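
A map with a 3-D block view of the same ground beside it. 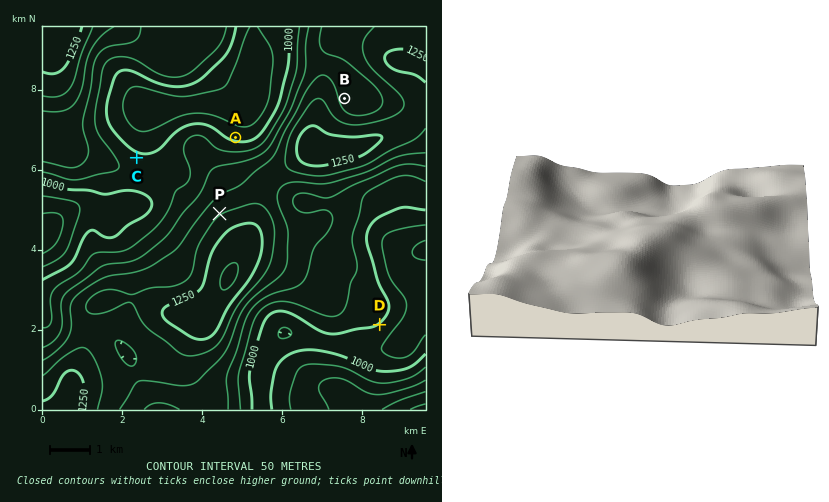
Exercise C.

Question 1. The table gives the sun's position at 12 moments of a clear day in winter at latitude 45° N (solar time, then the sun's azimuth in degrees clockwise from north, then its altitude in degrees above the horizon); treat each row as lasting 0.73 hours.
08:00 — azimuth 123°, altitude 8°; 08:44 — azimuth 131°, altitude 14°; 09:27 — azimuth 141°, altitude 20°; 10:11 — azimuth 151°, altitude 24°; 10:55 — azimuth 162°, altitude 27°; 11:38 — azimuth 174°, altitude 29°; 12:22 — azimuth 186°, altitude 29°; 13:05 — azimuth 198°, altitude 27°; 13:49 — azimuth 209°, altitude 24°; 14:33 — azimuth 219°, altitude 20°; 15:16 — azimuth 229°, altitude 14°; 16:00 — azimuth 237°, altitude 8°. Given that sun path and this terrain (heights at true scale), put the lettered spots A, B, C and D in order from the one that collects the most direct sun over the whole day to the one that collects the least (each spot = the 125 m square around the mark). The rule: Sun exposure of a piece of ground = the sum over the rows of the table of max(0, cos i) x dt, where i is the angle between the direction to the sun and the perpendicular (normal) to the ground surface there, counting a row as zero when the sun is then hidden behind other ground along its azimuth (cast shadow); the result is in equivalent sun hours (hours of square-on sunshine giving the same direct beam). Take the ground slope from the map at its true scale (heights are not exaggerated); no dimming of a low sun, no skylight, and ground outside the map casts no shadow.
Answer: D > B > C > A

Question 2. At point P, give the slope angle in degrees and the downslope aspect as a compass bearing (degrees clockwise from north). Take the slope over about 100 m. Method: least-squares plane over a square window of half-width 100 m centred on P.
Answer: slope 8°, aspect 325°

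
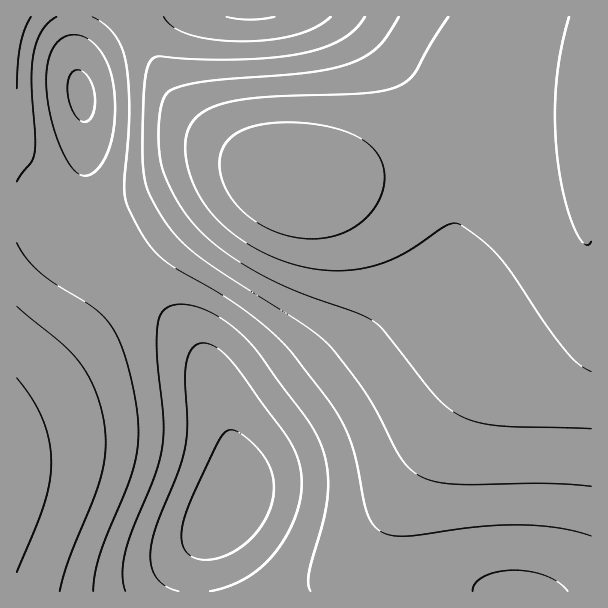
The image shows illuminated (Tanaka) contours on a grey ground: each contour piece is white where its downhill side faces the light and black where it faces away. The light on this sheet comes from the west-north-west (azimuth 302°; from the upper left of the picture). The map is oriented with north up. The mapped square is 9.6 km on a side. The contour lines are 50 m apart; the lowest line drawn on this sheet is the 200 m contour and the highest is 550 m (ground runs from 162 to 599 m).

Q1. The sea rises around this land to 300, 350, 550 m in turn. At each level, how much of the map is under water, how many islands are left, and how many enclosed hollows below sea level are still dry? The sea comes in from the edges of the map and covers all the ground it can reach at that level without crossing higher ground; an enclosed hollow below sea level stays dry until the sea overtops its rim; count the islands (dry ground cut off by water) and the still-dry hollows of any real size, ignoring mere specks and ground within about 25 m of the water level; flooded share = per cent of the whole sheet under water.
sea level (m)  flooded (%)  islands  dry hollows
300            13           0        1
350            33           0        0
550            93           1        0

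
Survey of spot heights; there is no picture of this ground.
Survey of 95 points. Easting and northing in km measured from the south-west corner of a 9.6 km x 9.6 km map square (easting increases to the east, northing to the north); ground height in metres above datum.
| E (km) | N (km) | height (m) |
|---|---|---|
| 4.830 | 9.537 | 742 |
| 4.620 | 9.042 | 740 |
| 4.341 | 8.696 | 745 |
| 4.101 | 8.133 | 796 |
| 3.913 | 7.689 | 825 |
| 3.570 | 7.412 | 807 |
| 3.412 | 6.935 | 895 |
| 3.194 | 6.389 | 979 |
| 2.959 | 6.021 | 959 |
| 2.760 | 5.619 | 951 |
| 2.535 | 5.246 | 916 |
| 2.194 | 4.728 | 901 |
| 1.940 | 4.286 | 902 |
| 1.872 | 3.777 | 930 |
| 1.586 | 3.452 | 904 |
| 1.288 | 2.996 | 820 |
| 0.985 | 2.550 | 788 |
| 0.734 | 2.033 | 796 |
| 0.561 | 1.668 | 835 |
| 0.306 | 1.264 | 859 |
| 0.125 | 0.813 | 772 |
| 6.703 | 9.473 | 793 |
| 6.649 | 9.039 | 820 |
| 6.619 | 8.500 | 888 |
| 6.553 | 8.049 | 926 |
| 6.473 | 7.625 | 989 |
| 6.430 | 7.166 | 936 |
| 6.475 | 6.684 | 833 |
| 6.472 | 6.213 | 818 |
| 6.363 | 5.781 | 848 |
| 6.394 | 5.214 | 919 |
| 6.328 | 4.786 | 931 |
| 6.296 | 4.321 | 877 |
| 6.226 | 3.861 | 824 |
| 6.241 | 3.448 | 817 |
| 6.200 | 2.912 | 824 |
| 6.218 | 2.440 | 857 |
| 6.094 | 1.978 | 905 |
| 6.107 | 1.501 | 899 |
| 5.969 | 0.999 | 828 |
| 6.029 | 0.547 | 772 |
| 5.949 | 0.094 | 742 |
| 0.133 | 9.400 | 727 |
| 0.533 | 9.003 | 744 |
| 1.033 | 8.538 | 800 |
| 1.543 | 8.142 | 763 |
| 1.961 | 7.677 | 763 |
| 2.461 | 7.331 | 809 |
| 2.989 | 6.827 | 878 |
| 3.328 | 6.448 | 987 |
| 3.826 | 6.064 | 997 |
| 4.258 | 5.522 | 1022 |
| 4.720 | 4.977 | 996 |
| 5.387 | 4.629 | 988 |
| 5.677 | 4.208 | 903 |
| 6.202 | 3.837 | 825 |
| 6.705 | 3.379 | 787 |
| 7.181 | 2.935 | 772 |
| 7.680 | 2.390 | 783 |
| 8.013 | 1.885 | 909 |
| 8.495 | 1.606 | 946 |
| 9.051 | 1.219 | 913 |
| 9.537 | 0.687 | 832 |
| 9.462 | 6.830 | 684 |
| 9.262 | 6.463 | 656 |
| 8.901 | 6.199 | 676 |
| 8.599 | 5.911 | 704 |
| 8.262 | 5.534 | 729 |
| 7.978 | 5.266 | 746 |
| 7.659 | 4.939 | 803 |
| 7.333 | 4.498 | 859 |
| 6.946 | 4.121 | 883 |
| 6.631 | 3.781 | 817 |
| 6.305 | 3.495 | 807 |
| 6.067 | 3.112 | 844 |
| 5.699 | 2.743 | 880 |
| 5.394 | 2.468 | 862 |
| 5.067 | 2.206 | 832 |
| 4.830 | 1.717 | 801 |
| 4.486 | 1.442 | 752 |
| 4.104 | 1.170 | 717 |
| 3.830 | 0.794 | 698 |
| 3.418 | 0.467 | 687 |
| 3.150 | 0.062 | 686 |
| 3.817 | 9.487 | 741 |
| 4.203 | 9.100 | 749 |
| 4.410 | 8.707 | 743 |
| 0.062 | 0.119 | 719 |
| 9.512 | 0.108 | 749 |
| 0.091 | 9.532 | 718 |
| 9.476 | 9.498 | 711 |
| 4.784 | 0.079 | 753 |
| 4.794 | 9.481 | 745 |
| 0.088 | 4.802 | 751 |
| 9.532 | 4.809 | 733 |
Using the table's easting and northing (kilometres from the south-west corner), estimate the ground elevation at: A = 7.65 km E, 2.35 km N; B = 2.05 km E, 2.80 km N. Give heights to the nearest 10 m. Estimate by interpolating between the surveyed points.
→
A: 790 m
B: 860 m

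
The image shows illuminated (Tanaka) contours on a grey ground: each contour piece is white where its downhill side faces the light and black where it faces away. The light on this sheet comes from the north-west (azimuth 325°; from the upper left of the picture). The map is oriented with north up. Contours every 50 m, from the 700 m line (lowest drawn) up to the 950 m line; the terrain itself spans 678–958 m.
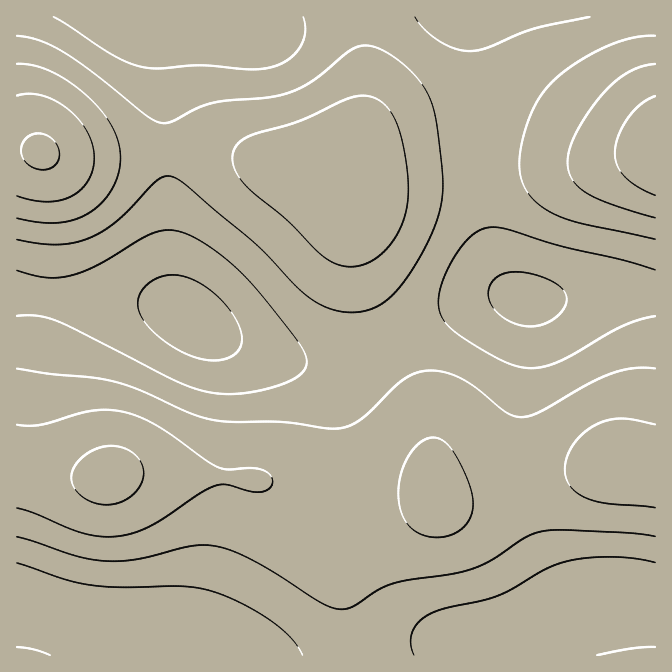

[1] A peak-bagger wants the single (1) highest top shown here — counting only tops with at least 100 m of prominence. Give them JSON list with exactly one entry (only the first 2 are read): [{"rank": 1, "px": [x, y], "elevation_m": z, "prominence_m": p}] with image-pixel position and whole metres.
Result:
[{"rank": 1, "px": [40, 152], "elevation_m": 958, "prominence_m": 280}]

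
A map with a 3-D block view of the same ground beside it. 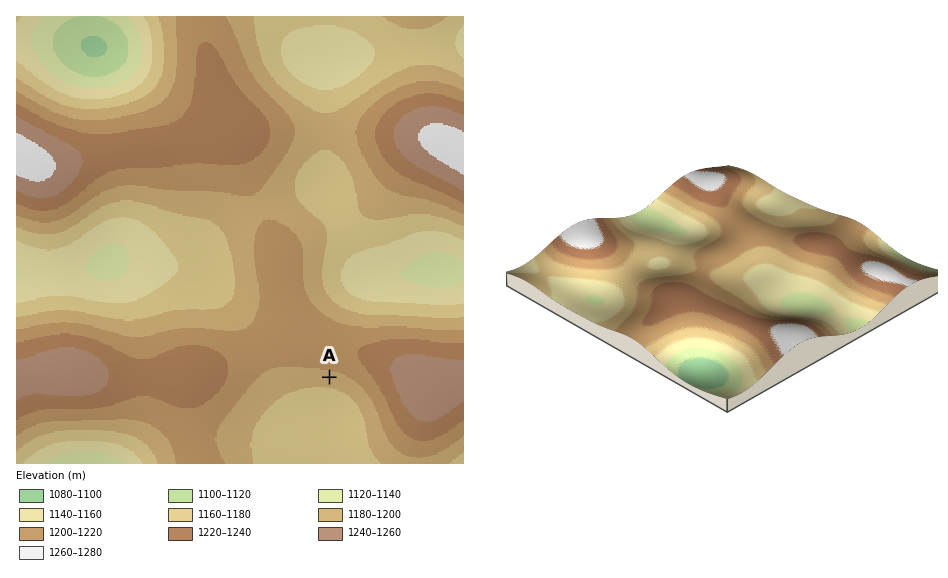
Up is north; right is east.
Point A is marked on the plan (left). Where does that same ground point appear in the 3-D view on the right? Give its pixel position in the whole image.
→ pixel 751 213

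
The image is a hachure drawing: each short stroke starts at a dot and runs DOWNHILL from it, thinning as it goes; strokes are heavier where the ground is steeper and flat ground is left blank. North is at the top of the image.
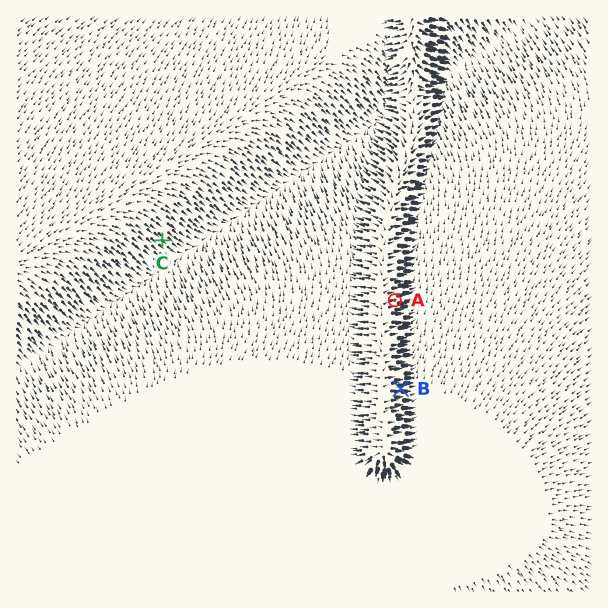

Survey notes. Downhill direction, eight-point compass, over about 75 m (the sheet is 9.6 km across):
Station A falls E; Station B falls E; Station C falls SE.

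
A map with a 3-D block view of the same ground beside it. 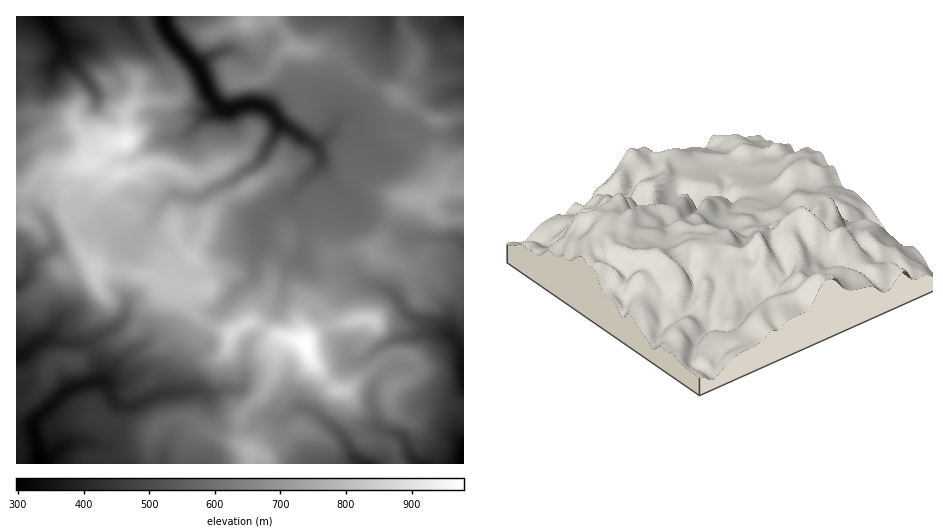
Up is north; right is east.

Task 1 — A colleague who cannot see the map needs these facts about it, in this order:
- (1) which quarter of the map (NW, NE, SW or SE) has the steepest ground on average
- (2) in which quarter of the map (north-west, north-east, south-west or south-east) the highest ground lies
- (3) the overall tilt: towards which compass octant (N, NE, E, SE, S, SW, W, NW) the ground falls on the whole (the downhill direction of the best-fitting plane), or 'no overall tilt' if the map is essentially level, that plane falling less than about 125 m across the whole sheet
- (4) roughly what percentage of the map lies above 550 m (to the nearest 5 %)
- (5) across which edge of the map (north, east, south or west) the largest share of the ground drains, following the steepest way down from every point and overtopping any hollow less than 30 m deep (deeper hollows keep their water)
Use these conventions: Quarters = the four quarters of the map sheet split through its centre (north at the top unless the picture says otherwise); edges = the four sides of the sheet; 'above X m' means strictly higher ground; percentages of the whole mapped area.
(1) The north-west quarter is the steepest part of the map.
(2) The highest ground is in the south-east quarter.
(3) There is no overall tilt: the best-fitting plane is nearly level.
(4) About 70 % of the map lies above 550 m.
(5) Most of the ground drains across the northern edge.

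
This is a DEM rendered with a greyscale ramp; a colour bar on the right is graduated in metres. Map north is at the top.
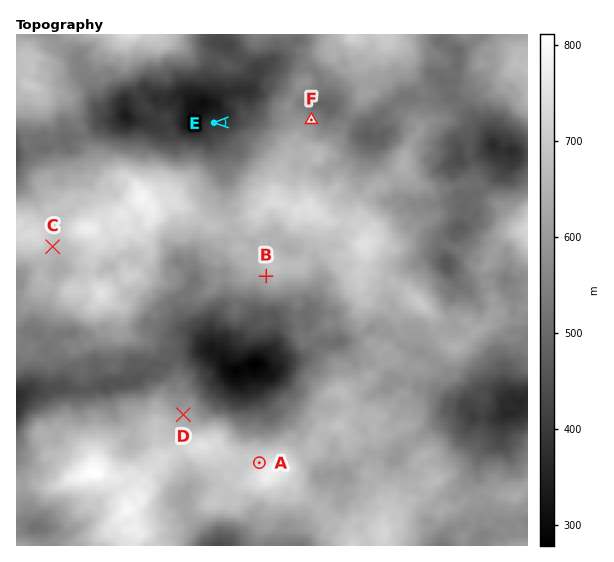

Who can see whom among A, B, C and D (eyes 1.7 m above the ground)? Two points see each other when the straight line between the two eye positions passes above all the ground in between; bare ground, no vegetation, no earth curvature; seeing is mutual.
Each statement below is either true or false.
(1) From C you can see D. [false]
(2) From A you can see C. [false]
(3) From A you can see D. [false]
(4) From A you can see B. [true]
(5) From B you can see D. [true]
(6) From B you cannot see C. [true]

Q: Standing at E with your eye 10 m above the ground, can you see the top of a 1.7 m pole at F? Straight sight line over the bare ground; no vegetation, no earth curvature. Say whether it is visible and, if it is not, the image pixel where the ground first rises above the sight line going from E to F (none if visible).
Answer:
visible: false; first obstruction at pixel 242 122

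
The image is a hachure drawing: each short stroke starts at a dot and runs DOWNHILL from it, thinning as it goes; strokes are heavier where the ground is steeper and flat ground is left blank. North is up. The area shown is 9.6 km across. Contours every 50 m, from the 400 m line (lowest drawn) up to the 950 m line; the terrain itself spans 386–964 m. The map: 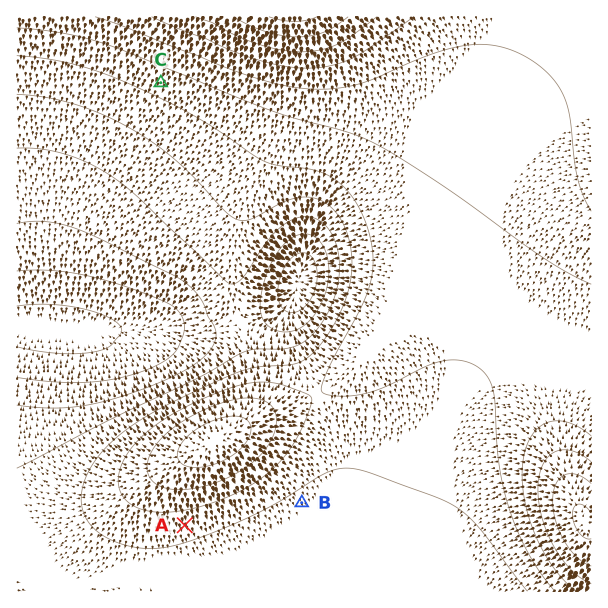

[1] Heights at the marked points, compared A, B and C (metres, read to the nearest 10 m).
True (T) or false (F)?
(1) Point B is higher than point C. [F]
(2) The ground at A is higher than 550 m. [T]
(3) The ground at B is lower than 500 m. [F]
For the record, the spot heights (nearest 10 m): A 620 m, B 590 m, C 670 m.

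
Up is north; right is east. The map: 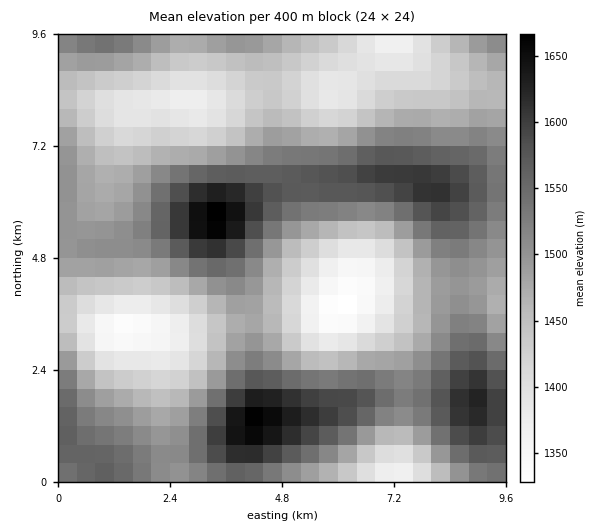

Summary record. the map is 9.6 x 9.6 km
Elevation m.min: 1320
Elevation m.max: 1670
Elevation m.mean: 1490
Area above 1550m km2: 20.8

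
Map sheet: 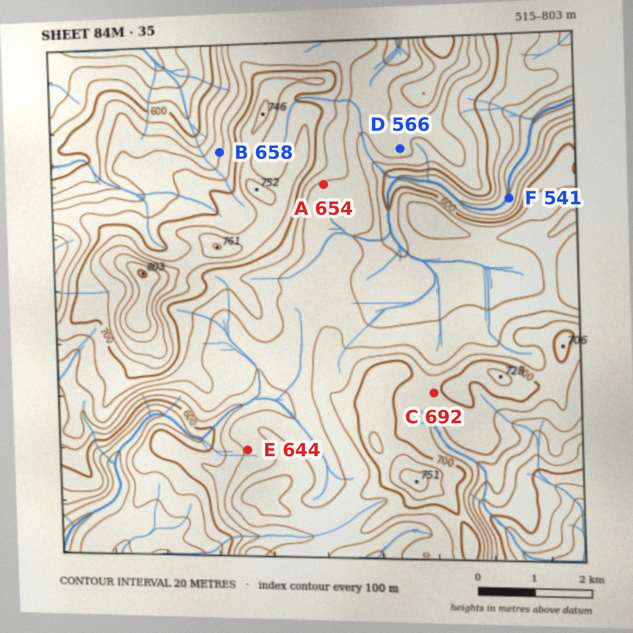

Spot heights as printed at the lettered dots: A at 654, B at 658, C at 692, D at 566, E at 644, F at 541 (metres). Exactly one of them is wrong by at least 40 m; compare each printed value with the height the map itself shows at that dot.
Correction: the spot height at D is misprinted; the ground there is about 646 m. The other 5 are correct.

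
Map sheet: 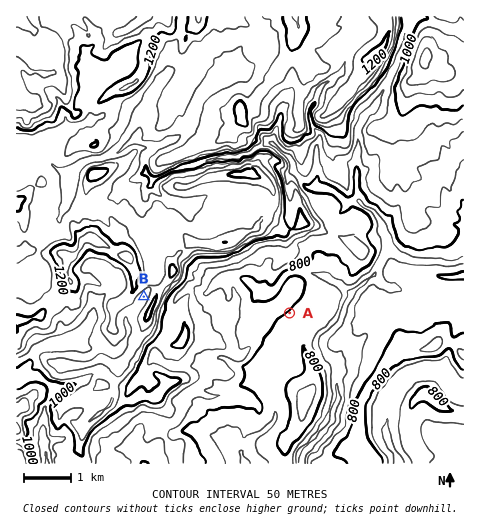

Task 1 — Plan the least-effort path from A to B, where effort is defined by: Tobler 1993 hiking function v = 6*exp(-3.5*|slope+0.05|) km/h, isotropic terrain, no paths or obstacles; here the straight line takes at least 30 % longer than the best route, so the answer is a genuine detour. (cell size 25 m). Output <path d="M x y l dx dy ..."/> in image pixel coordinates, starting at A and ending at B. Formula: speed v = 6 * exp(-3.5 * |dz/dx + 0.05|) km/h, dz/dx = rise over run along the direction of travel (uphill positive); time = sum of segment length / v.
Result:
<path d="M290 313l-16-7-5 0-12-6-19-19-11-5-30 0-2 1-7 0-23 11 0-1-4-1-9 5-4 3-4 3"/>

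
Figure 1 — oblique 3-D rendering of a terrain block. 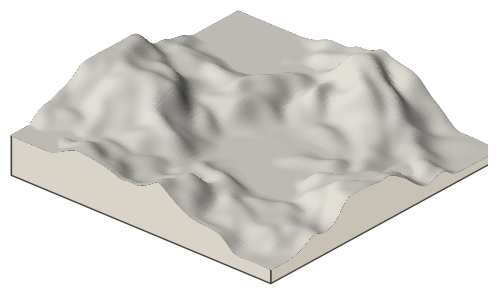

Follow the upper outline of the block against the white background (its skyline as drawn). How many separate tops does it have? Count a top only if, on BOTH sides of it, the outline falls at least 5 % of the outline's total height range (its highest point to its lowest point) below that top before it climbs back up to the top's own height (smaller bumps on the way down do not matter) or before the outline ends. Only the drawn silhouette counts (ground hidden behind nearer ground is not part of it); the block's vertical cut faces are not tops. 2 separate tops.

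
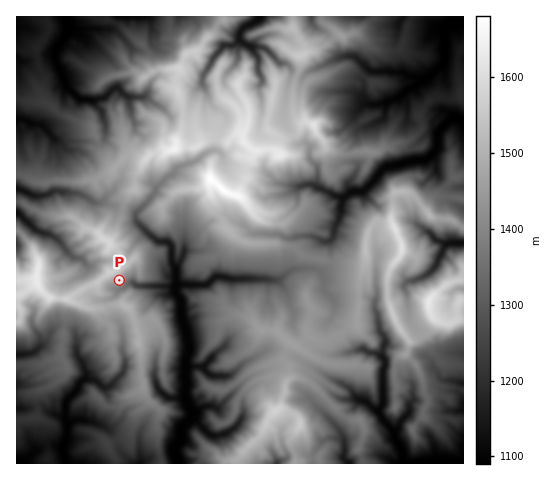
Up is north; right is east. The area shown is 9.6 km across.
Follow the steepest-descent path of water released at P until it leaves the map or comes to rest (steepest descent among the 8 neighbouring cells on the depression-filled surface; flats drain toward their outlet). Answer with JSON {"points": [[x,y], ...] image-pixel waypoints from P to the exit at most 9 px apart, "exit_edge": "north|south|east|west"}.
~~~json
{"points": [[119, 280], [129, 284], [138, 286], [147, 286], [157, 286], [166, 286], [175, 286], [178, 295], [181, 305], [181, 314], [183, 323], [187, 333], [188, 342], [188, 351], [186, 361], [186, 370], [186, 379], [186, 389], [186, 398], [190, 407], [193, 417], [183, 426], [181, 435], [176, 445], [175, 454], [178, 463]], "exit_edge": "south"}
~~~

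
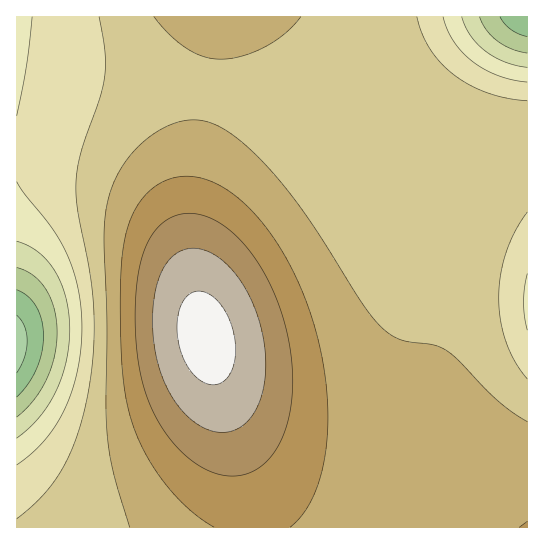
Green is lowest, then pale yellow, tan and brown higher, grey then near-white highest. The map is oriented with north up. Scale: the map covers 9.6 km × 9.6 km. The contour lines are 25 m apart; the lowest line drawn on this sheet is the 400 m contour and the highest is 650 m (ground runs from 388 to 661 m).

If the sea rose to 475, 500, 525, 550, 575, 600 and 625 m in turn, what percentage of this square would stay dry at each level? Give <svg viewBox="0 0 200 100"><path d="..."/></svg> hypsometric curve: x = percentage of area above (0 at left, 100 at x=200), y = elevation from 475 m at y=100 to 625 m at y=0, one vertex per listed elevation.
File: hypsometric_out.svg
<svg viewBox="0 0 200 100"><path d="M192 100l-6-17-20-16-73-17-49-17-20-16-12-17"/></svg>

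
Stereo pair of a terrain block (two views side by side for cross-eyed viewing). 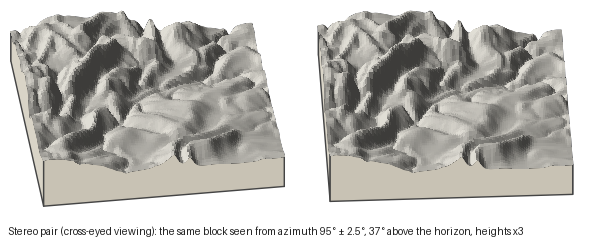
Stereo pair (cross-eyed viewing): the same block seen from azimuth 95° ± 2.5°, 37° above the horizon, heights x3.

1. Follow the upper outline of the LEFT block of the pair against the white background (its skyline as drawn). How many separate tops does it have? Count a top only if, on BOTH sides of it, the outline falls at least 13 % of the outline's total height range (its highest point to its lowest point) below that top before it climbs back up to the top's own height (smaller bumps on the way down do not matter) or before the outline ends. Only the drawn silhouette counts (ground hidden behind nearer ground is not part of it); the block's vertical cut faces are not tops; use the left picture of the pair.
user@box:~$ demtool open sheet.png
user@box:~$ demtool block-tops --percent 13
1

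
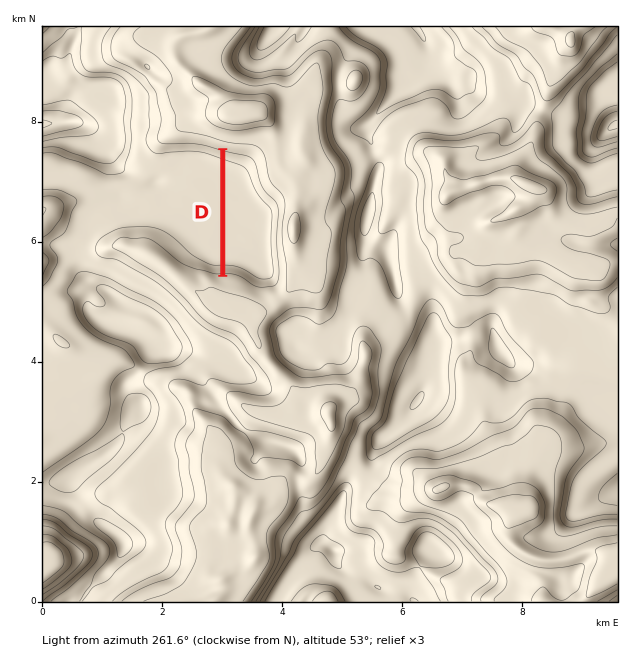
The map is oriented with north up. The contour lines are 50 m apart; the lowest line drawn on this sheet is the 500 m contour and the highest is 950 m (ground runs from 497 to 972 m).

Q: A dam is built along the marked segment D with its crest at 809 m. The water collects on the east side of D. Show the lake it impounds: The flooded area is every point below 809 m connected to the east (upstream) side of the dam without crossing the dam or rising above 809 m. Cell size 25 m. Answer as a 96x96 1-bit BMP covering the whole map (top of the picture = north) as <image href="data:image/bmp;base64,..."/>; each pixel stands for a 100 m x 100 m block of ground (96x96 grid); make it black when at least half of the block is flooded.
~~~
<image width="96" height="96" href="data:image/bmp;base64,Qk2+BAAAAAAAAD4AAAAoAAAAYAAAAGAAAAABAAEAAAAAAIAEAAATCwAAEwsAAAIAAAAAAAAA////AAAAAAAAAAAAAAAAAAAAAAAAAAAAAAAAAAAAAAAAAAAAAAAAAAAAAAAAAAAAAAAAAAAAAAAAAAAAAAAAAAAAAAAAAAAAAAAAAAAAAAAAAAAAAAAAAAAAAAAAAAAAAAAAAAAAAAAAAAAAAAAAAAAAAAAAAAAAAAAAAAAAAAAAAAAAAAAAAAAAAAAAAAAAAAAAAAAAAAAAAAAAAAAAAAAAAAAAAAAAAAAAAAAAAAAAAAAAAAAAAAAAAAAAAAAAAAAAAAAAAAAAAAAAAAAAAAAAAAAAAAAAAAAAAAAAAAAAAAAAAAAAAAAAAAAAAAAAAAAAAAAAAAAAAAAAAAAAAAAAAAAAAAAAAAAAAAAAAAAAAAAAAAAAAAAAAAAAAAAAAAAAAAAAAAAAAAAAAAAAAAAAAAAAAAAAAAAAAAAAAAAAAAAAAAAAAAAAAAAAAAAAAAAAAAAAAAAAAAAAAAAAAAAAAAAAAAAAAAAAAAAAAAAAAAAAAAAAAAAAAAAAAAAAAAAAAAAAAAAAAAAAAAAAAAAAAAAAAAAAAAAAAAAAAAAAAAAAAAAAAAAAAAAAAAAAAAAAAAAAAAAAAAAAAAAAAAAAAAAAAAAAAAAAAAAAAAAAAAAAAAAAAAAAAAAAAAAAAAAAAAAAAAAAAAAAAAAAAAAAAAAAAAAAAAAAAAAAAAAAAAAAAAAAAAAAAAAAAAAAAAAAAAAAAAAAAAAAAAAAAAAAAAAAAAAAAAAAAAAAAAAAAAAAAAAAAAAAAAAAAAAAAAAAAAAAAAAAAAAAAAAAAAAAAAAAAAAAAAAAAAAAAAAAAAAAAAAAAAAAAAAAAAAAAAAAAAAAAAAAAAAAHgAAAAAAAAAAAAAAPgAAAAAAAAAAAAAB/wAAAAAAAAAAAAAD/wAAAAAAAAAAAAAD/wAAAAAAAAAAAAAD/wAAAAAAAAAAAAAD/gAAAAAAAAAAAAAD/gAAAAAAAAAAAAAD/gAAAAAAAAAAAAAD/gAAAAAAAAAAAAAD/gAAAAAAAAAAAAAD/wAAAAAAAAAAAAAD/wAAAAAAAAAAAAAD/wAAAAAAAAAAAAAD/gAAAAAAAAAAAAAD/AAAAAAAAAAAAAAD+AAAAAAAAAAAAAAD+AAAAAAAAAAAAAAD8AAAAAAAAAAAAAAD8AAAAAAAAAAAAAAD8AAAAAAAAAAAAAAD8AAAAAAAAAAAAAADwAAAAAAAAAAAAAAAAAAAAAAAAAAAAAAAAAAAAAAAAAAAAAAAAAAAAAAAAAAAAAAAAAAAAAAAAAAAAAAAAAAAAAAAAAAAAAAAAAAAAAAAAAAAAAAAAAAAAAAAAAAAAAAAAAAAAAAAAAAAAAAAAAAAAAAAAAAAAAAAAAAAAAAAAAAAAAAAAAAAAAAAAAAAAAAAAAAAAAAAAAAAAAAAAAAAAAAAAAAAAAAAAAAAAAAAAAAAAAAAAAAAAAAAAAAAAAAAAAAAAAAAAAAAAAAAAAAAAAAAAAAAAAAAAAAAAAAAAAAAAAAAAAAAAAAAAAAAAAAAAAAAAAAAAAAAAAAAAAAAAAAAAAA="/>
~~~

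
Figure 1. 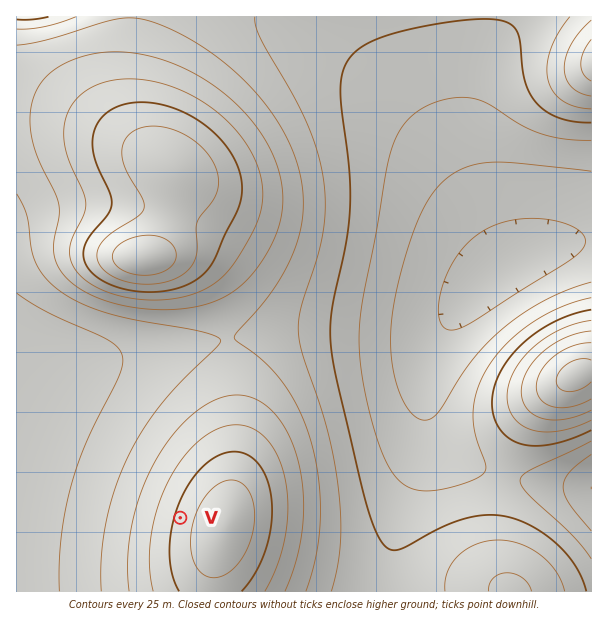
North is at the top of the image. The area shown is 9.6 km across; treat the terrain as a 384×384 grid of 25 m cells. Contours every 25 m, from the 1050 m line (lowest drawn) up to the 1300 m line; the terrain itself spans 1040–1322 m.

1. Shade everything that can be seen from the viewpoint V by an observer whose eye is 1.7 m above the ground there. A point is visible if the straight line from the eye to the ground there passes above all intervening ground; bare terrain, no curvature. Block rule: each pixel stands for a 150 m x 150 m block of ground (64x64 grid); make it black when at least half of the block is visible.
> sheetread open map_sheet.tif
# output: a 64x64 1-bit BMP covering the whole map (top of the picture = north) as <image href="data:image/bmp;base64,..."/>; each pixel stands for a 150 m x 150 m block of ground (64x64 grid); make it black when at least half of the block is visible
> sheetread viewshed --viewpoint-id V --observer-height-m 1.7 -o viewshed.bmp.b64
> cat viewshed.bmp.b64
<image width="64" height="64" href="data:image/bmp;base64,Qk0+AgAAAAAAAD4AAAAoAAAAQAAAAEAAAAABAAEAAAAAAAACAAATCwAAEwsAAAIAAAAAAAAA////AAAAAAD/4AAAAAAAAP/wAAAAAAAA//AAAAAAAAD/+AAAAAAAAP/8AAAAAAAA//4AAAAAAAD//+AAAAAAAP//8AAAAAAA///wAAAAAAD///AAAAAAAP//wAAAAAAA//+AAAAAAAD//4AAAAAAAP//gAAAAAAA//8AAAAAAAD//wAAAAAAAP//AAAAAAAA//8AAAAAAAD//wAAAAAAAP//AAAAAAAA//8AAAAAAAD//wAAAAAAAP//gAAAAAAA//+AAAAAAAD//4AAAAAAAP//gAAAAAAA///AAAAAAAD//+AAAAAAAP//4AAAAAAA///wAAAAAAD///gAAAAAAP///AAAAAAA///+AAAAAAD///8AAAAAAP///4AAAAAA////wAAAAAD////AAAAAAOAAH+AAAAAAgAAH4AAAAACAAAfwAAAAAIAAB/AAAAAAAAAH+AAAAAAAAA/wAAAAAAAAD8AAAAAAAAAfAAAAAAAAABgAAAAAAAAAAAAAAAAAAAAAAAAAAAAAAAAAAAAAAAAAAAAAAAAAAAAAAAAAAAAAAAAAAAAAAAAAAAAAAAAAAAAAAAAAAAAAAAAAAAAAAAAAAAAAAAAAAAAAAAAAAAAAAAAAAAAAAAAAAAAAAAAAAAAAAAAAAAAAAAAAAAAAAAAAAAAAAAAAAAAAAAAAAAAAAAAAAAAAAA=="/>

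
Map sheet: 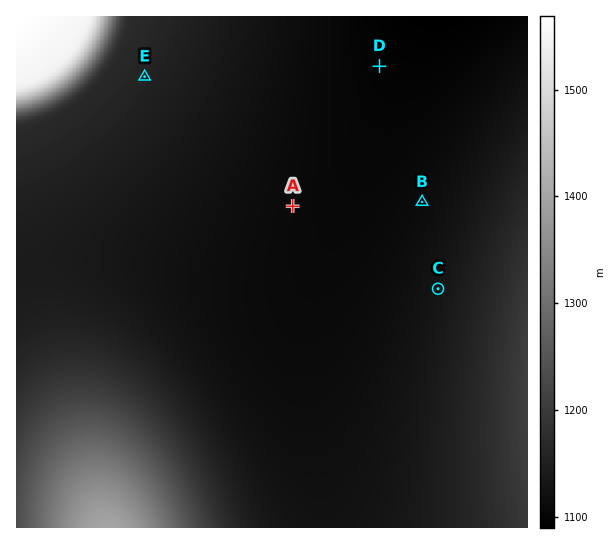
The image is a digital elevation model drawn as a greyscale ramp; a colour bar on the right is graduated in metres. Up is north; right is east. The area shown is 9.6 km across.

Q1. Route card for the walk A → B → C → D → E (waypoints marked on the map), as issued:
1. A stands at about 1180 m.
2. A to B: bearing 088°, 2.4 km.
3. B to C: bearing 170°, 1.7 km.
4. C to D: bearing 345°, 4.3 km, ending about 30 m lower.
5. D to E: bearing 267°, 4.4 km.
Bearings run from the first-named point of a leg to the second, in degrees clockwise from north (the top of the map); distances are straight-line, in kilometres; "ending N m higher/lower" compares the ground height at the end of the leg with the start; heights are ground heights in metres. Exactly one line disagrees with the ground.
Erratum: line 1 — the height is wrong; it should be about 1110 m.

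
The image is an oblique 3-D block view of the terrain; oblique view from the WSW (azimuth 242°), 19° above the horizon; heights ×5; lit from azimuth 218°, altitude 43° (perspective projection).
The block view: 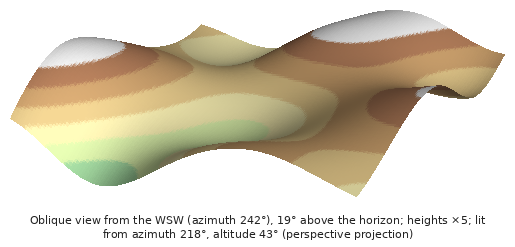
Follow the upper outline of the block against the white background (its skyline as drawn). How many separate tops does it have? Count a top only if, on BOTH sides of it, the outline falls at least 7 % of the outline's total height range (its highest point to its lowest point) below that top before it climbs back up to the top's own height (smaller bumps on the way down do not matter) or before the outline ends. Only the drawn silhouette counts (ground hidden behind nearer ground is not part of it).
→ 3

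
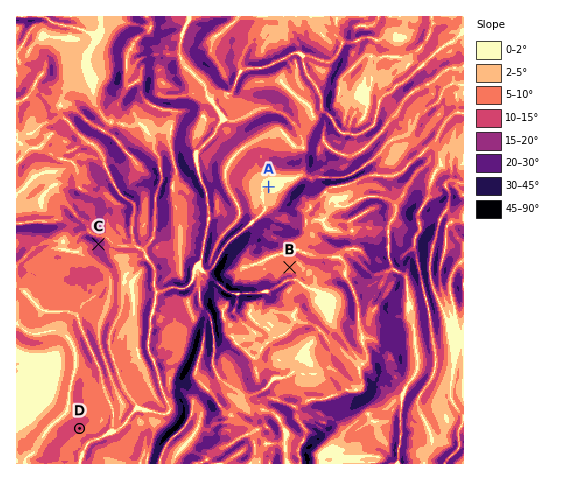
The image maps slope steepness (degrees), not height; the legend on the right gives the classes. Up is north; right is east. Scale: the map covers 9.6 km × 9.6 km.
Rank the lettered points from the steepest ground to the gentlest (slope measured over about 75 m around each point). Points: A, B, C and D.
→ C D B A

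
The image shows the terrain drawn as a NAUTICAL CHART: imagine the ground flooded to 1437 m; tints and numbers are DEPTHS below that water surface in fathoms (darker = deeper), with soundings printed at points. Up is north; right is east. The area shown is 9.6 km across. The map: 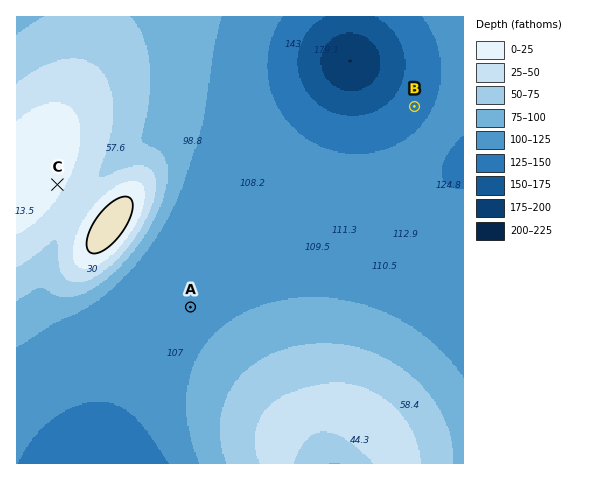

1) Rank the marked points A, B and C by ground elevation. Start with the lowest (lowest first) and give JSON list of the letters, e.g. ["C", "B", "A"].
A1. ["B", "A", "C"]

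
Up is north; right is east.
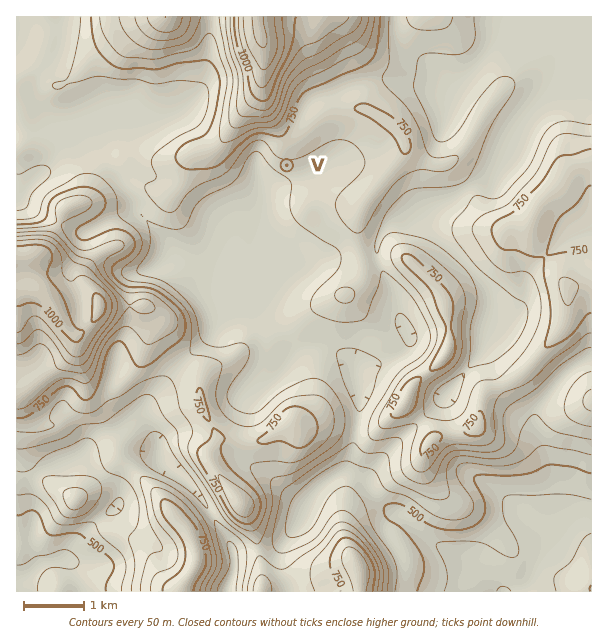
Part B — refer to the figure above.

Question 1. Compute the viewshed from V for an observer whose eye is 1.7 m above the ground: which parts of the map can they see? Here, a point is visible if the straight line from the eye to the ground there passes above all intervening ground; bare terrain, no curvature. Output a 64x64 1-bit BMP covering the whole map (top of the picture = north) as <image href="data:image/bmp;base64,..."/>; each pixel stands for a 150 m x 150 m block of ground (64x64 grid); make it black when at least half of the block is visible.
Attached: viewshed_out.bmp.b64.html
<image width="64" height="64" href="data:image/bmp;base64,Qk0+AgAAAAAAAD4AAAAoAAAAQAAAAEAAAAABAAEAAAAAAAACAAATCwAAEwsAAAIAAAAAAAAA////AAAAAAAAAAAAAAAAAAAAAAAAAAAAAAAAAAEAAAAAAAAAB4AAAAAAAAAPAAAAAAAAAA4AAAAAAAAAAAAAAAAAAAAAAAAAAAAAAAAAAAAAAAAAAAAAAAAAAOAAAAAAAAABwAAAAAAAAAGAAAAAAAAAAwAAAAAAAAAGAAAAAAAAAAYAAAAAAAAABAAAAAAAAAAD8AAAAAAAAAP4gAAAAAAAB//gQAAAAAAGf/BgAAAAAAw/8CAAAAAADD/gMAAAAAAcP+AYAAAAAD4fwAwAAAAAPx8ABgAAAAAf/gADAAAAgB/8AAEAAACAP/wAAQAAAEA//AABAAAAYH//AAEAAABx//+AAwAACH///+ACAAAY/////AAAABj///4AAAAAH////gAAAAAfz//+ABAAAD8PP/wAAAAA/h4f/AAAAAD+HB/8AAAAAB44P/wAAAAAA4A//AwAAAADwH//PAAAAAHAf//+AAAAAAA///4AAAAAAB///wAAAAAAB8f/gAAAAAADxh/AAAAAAAPAA+AAAAAAAcAA4AAAAAAAwAAgAAAAAADwAAAAAAAAAHgAAAAAAAAAOAAAAAAAAAAIAAAAAAAAAAwAAAAAAAAADAAAAAAAAAAMAAAAAAAAAAwAAAAAAAAABAAAAAAAAAAAAAAAAAAAAAAAAAAAAAAAAAAAAAAAAAAAAAAAAA=="/>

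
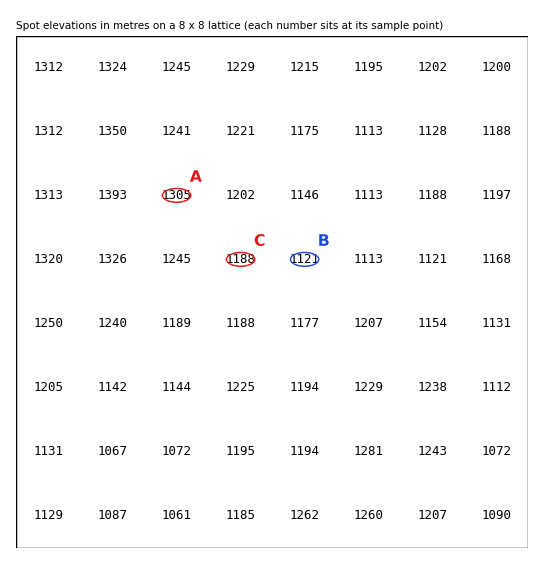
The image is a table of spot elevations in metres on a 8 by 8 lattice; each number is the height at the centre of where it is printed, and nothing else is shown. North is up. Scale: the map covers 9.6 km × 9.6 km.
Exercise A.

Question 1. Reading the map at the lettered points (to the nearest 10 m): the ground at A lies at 1300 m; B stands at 1120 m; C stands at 1190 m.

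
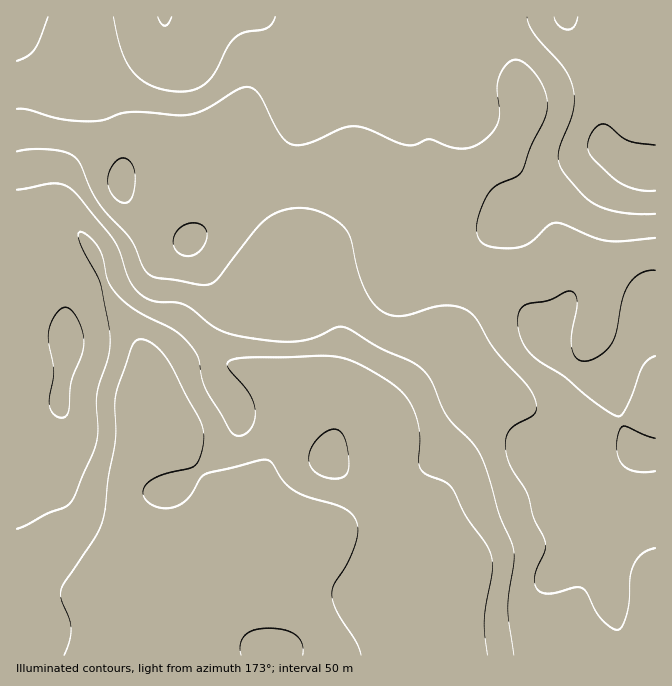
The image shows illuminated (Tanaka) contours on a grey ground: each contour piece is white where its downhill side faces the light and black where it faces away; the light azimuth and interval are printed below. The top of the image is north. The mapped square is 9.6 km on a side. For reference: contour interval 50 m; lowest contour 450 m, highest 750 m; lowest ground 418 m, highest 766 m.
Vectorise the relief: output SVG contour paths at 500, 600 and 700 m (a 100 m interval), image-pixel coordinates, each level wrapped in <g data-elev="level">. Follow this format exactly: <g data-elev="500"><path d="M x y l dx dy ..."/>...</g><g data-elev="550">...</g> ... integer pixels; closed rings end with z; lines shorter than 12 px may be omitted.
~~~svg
<g data-elev="500"><path d="M17 529l31-16 17-6 5-4 5-8 22-53 1-14-1-33 12-40 1-20-10-53-16-31-5-13-1-5 4-1 8 6 8 10 5 10 5 22 11 17 19 15 39 20 16 16 6 10 3 20 4 12 24 40 5 5 7 0 8-5 4-8 1-10-1-10-5-9-21-26 0-5 6-3 15-2 69-1 20 1 14 4 15 7 22 14 13 10 9 13 7 17 2 13-1 25 1 8 5 6 19 7 7 6 14 28 20 28 6 11 1 8 0 10-8 50 3 33"/><path d="M331 478l13-1 3-4 2-6-1-14-3-14-4-7-6-3-8 2-9 7-6 9-3 10 1 8 5 7 7 4z"/></g><g data-elev="600"><path d="M17 151l15-2 20 1 13 2 10 5 5 7 10 24 8 15 33 37 14 30 5 5 7 3 43 7 12-2 7-5 41-54 10-8 12-5 13-3 13 1 12 3 13 6 9 7 7 8 13 50 8 15 8 11 10 5 10 2 10-1 34-9 13 0 12 4 10 10 19 32 28 30 9 11 3 10 0 9-5 5-20 11-4 7-2 10 4 18 17 29 8 25 11 25 0 10-8 16-2 9 0 8 3 5 6 3 6 1 25-7 7 1 5 5 8 17 7 10 10 8 7 2 5-6 3-12 3-35 4-12 8-11 13-6"/></g><g data-elev="700"><path d="M17 61l11-6 7-7 13-31"/><path d="M113 17l9 35 5 11 7 10 10 8 10 6 13 3 13 2 14-2 11-6 9-11 13-25 7-9 10-6 23-5 5-4 3-7"/><path d="M527 17l2 8 6 10 30 35 8 18 1 12-1 12-15 41 1 10 4 9 21 24 15 10 25 7 31 1"/></g>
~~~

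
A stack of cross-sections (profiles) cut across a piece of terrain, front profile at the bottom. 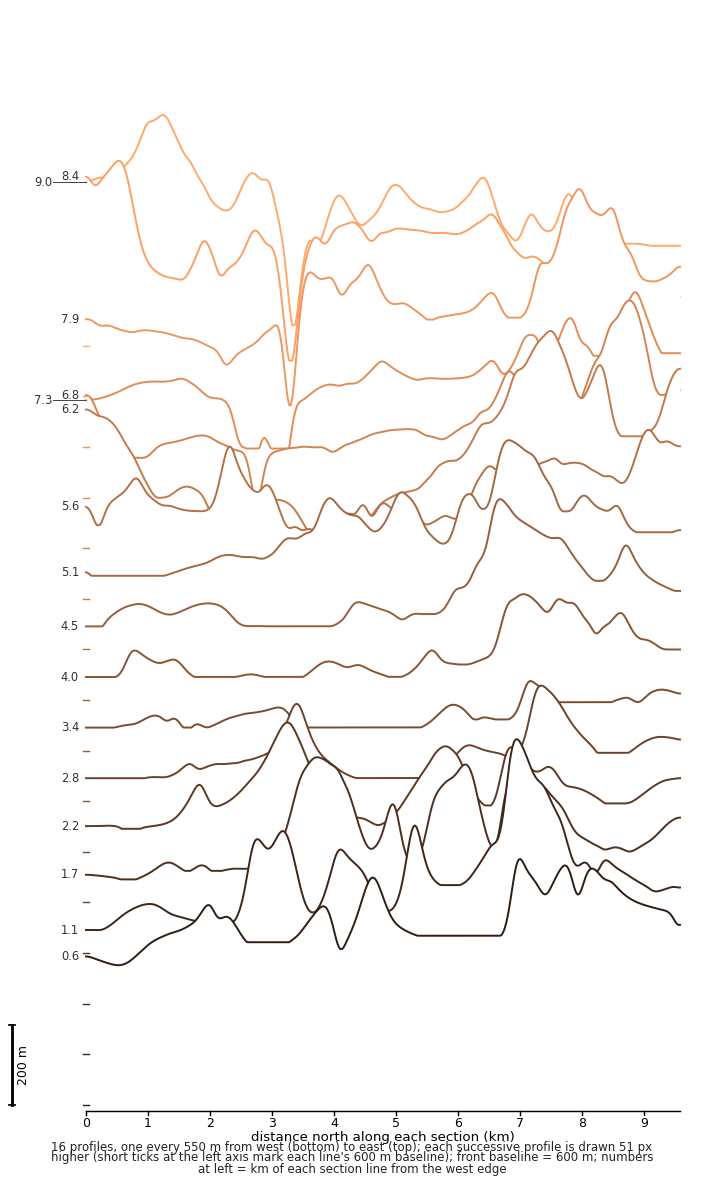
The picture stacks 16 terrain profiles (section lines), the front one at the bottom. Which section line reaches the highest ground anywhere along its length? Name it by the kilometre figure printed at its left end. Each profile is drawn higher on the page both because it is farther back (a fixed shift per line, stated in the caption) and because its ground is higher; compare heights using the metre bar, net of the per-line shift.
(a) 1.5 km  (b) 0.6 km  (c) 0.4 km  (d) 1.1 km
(d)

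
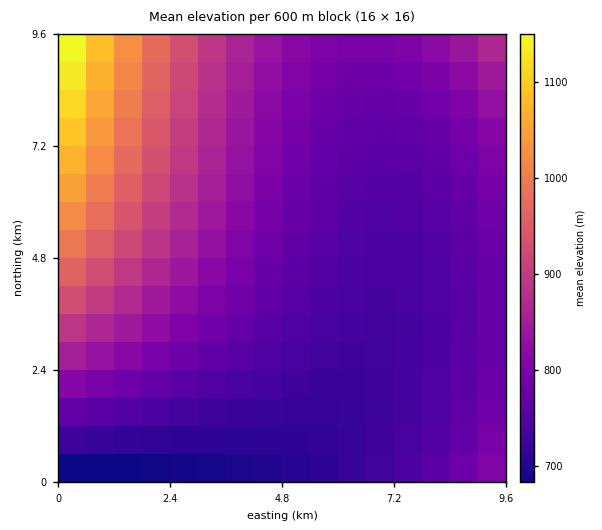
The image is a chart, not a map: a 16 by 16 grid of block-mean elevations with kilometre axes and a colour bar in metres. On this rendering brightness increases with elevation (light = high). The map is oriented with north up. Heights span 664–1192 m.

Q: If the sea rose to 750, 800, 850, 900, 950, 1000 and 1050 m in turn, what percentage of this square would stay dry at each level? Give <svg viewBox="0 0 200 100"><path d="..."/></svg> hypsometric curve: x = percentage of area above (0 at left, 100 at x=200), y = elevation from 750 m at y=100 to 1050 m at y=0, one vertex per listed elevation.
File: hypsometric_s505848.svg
<svg viewBox="0 0 200 100"><path d="M141 100l-67-17-28-16-16-17-10-17-8-16-6-17"/></svg>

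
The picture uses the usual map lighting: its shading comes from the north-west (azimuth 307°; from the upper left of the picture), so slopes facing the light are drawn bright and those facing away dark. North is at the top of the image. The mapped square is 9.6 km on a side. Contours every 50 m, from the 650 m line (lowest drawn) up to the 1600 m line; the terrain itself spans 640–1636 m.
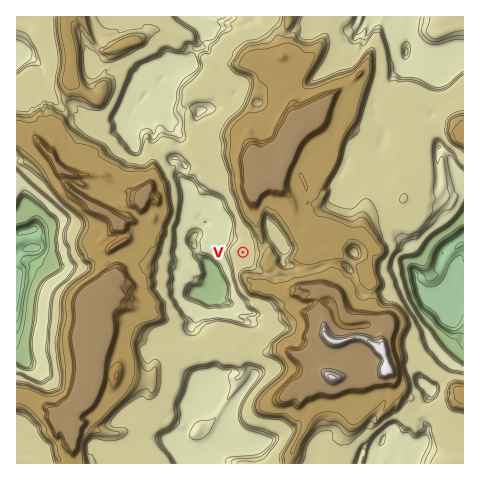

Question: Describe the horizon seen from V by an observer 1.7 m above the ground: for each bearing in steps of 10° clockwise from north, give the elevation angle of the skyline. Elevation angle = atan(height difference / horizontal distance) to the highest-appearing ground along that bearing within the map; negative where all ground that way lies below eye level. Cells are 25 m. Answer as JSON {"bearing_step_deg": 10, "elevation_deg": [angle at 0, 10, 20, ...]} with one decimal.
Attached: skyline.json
{"bearing_step_deg": 10, "elevation_deg": [12.0, 16.3, 14.1, 16.1, 16.6, 16.4, 15.3, 14.0, 12.7, 14.6, 17.2, 17.4, 15.8, 12.8, 12.6, 14.6, 16.1, 17.7, 14.9, 2.7, 0.3, 0.1, 2.8, 4.8, 5.8, 6.8, 7.0, 4.6, 6.7, 5.8, 7.9, 4.2, 1.8, 1.8, 0.1, 3.2]}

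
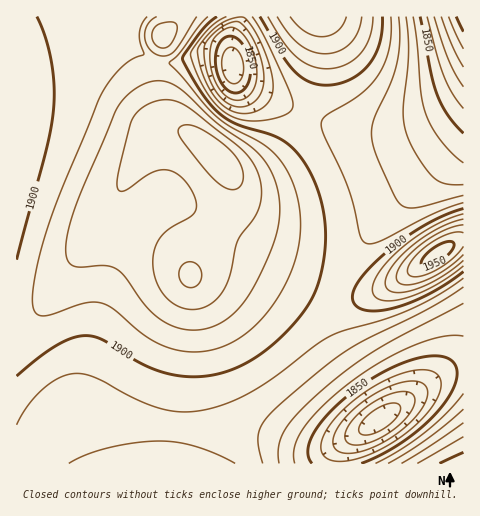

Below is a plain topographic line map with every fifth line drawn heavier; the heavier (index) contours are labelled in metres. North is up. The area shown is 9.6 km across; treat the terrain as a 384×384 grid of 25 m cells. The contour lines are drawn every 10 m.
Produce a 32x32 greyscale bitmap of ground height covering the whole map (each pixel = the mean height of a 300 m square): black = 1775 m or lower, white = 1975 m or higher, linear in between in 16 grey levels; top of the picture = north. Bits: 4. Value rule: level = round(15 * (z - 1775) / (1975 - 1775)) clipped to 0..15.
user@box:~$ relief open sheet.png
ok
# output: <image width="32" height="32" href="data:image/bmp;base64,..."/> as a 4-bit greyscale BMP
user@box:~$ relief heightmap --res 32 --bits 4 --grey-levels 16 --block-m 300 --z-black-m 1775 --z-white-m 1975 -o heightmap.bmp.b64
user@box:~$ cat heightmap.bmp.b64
<image width="32" height="32" href="data:image/bmp;base64,Qk12AgAAAAAAAHYAAAAoAAAAIAAAACAAAAABAAQAAAAAAAACAAATCwAAEwsAABAAAAAAAAAAAAAAABEREQAiIiIAMzMzAERERABVVVUAZmZmAHd3dwCIiIgAmZmZAKqqqgC7u7sAzMzMAN3d3QDu7u4A////AIiImZmZmZmZiHdlVVVniZmIiIiZmZmZiIh3ZUQ0VniJiIiIiImZmIiId2ZUMjRWeJiIiIiJmZmIiId2VDIjRWeZiIiJmZmZmYiId2VEMzRWmZiImZmZmZmZiId2ZUREVpmZmZmZmZmZmZiId3ZVVVapmZmZmqqqqpmZmIh3ZmVmqpmZmqqqqqqqmZmIh3dmZqqqqaqqu7u6qqmZmYiHd3aqqqqqq7u7u6qqmZmZmId3qqqqqru8zLu6qpmZmqqYh6qrqqu7zMzLu6qpmaq7upiqu7u7u8zczLuqqZmavMy6qru7u7zMzMy7uqqZmavd3Jqru7u8zMzMu7qqmZmavd2aq7u7u8zMzMu6qpmYiavMmqu7u7u8zMzLu6qZmIiJq5qqu8y7u8zMzLuqmZiIiImZqrvMy7vMzMy6qZmIiId3maq7vMzMzN3MuqmZiIh3d5mqq7zMzM3dy6qZmIiHd3aZmqu8zMzN3LqpmZiIh3dmmZqqu8zM3MuqmZmYiId3ZpmaqrvMzMypmZmZmIiHdmWZmqqrvMy6l3iJmZmIh3ZlmZmqq7u7qXZniZmZmId2VZmZqqq7uqhlV4maqZmHdlSZmaqqqqqXVFeJqqqpiHZUmZmqqqu7l1Vnmru7qph1Q5mZqqqry6hmeKu8y7qYZUOZmaqqq8y6h4mrzMy6mGUy"/>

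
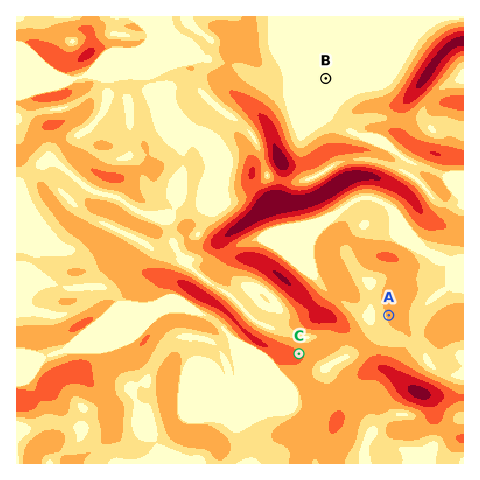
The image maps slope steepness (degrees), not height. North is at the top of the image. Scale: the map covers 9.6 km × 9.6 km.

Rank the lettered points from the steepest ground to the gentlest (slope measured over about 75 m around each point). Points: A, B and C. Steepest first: C A B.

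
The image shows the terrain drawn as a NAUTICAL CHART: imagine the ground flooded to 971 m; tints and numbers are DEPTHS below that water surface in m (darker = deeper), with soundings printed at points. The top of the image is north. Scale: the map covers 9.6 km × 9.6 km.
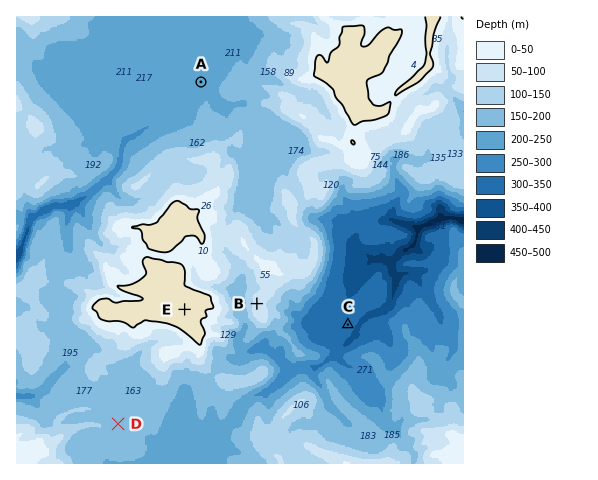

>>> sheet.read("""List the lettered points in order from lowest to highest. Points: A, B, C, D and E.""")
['C', 'A', 'D', 'B', 'E']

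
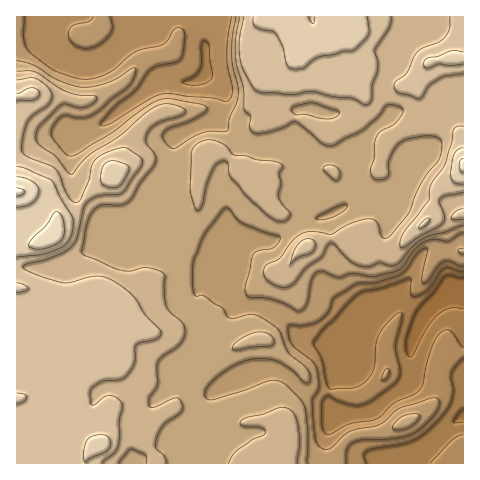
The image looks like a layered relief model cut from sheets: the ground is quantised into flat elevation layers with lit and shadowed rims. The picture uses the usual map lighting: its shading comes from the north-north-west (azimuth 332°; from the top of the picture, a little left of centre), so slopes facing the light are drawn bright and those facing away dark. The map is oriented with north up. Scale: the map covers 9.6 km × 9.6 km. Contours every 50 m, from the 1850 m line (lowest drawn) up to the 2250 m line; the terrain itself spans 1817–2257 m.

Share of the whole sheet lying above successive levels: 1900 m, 92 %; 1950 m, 81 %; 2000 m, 70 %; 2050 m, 43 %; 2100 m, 23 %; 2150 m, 5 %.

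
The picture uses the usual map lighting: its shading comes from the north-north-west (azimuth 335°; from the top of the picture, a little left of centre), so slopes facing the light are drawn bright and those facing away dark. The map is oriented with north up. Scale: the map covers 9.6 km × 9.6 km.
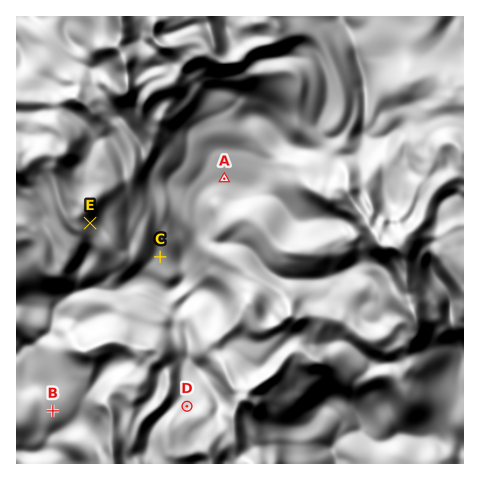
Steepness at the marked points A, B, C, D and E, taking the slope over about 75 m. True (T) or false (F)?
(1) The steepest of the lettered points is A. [F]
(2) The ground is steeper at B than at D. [T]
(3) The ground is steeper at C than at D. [F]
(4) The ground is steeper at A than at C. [F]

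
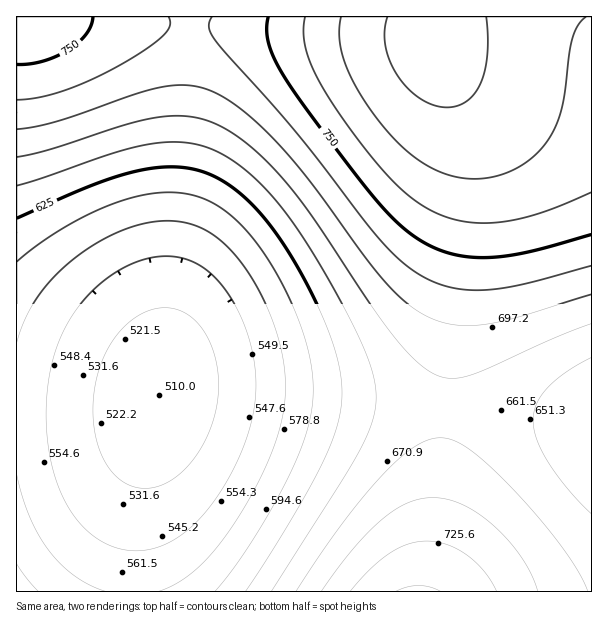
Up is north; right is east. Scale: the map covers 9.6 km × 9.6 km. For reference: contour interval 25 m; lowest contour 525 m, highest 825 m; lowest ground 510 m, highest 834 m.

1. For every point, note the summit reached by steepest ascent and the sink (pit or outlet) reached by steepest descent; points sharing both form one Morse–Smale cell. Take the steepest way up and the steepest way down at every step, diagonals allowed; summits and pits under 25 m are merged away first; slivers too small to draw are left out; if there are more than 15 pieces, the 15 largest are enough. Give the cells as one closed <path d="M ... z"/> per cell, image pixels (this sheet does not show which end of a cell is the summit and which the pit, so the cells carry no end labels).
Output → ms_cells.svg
<path d="M431 16l-241 1-8 136-21 239 15-2 37 1 232 16 9-83 16-111 2-61-9-39-31-71z"/><path d="M189 16l-173 1 1 392 114 0 15-3 9-4 5-7 22-242 8-109z"/><path d="M180 390l-18 1-2 2-14 53-12 76 0 70 292-1 4-18 6-46 9-105-1-14-43-5z"/><path d="M591 16l-159 1 0 25 31 71 9 39-2 61-16 111-8 84 146 14z"/><path d="M456 408l-11 0-9 119-6 46-4 18 165 1 1-169-4-2z"/><path d="M158 398l-12 8-15 3-115 1 1 182 116-1 0-45 5-51z"/>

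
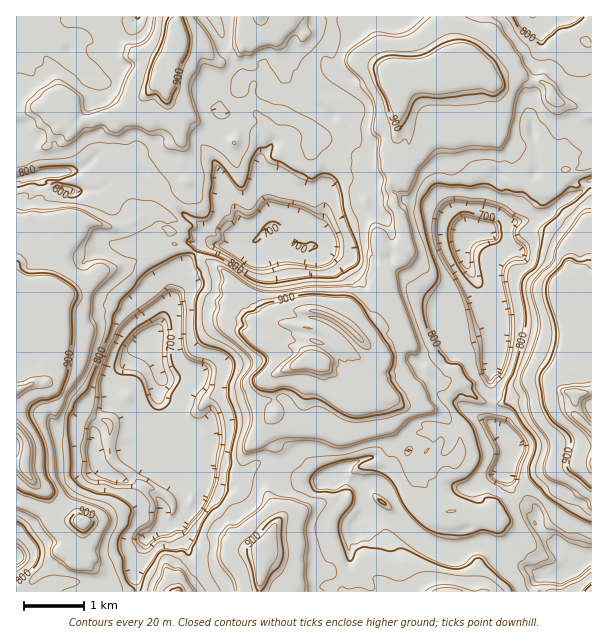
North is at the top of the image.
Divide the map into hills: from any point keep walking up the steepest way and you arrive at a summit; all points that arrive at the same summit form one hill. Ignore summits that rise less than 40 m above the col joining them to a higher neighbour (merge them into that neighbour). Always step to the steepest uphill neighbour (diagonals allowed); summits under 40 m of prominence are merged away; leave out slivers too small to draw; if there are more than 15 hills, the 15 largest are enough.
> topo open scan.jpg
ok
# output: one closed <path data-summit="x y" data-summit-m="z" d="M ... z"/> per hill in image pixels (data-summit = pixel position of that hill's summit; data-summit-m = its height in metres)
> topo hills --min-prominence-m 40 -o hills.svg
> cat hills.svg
<path data-summit="315 362" data-summit-m="992" d="M362 169l-15 3-19 16-4 7 0 21-16 23 1 8-15-3-2-2 2-9-13-7-11 0-19 18-32 2-6-4-10 0-4 3-15 21 0 6-6 7-3 14-9 13-6 20-14 16-10 6-4 11-12 10-8 12 0 21-9 8-9 19 0 21 3 14 16 12 16 4 14-17 16-5 4 13 7 6-6 6-6 12 0 5 5 6 0 18 4 4 9-6 7 0 13-15 9-16 1-12 3-3 24 4 22-16 5 0 15 10 19 2 8 5 18 0 12-5 8 15 0 7-14 18-2 12 15-2 15 3 2-7 12-14 28 14 8 6 6-2 13 14 18 8 18 2 12-6 11 0 24 10 25 17 17 6 16-3 11-4 5-4-4-11-15-11-4 4-15-14-7-12 3-7-2-6-17-17-3 0-5-6-3-10-3-3 9-27-3-6-11-7-10-11 3-107-3-12-18-28-9-20 0-16 7-8-8-3-22-18-14-6-18-4-12-7-16 3-5 3-8-13 0-9z"/><path data-summit="173 50" data-summit-m="936" d="M213 16l-174 0-8 13 3 7-3 17-5 7-10 3 0 116 20-3 6-2 35-4 9-4 12-12 18-3 16 6 13 16-3 12 5 2 11 11 16 7 11 11 18 10 12 18 36 0 19-18 11 0 13 7-2 9 2 2 15 3-1-8 16-23 0-30 2-18 8-13 14-12-2-17-23-18-20-10-25-1-12-24-6 3-11 0-9 4 0-8-5-4-3-11-8-9-4-19z"/><path data-summit="24 467" data-summit-m="989" d="M125 172l-27 18-17 2-10 0-12-5-3-13-14 0-26 6 1 361 1-5 3-4 35-20 18-23 26-22-4-6-2-32 6-15 12-12 0-21 8-12 12-10 4-11 10-6 14-16 6-20 6-7 6-20 6-7 2-9 14-19 12-2-4-11-5-5-18-10-11-11-16-7-11-11-7-3z"/><path data-summit="474 69" data-summit-m="935" d="M539 16l-207 0-1 26-13 11-5 10-1 18 9 9 8 0 9 4 4 7 11 5 2 5-5 12-4 5 2 15-14 12-8 13-2 26 9-12 14-10 15-3 5 8 0 9 8 13 5-3 16-3 12 7 18 4 14 6 27 20 22-1 17-6 12-17 17-33 1-26-4-12-2-21-2-7 6-12 0-18 7-26z"/><path data-summit="575 393" data-summit-m="991" d="M591 181l-3 0-9 12-16 7-11 11-10 6-27 5-24 7-17 0-8 5-4 11 2 15 22 34 7 21-3 107 10 11 9 5 5 8-9 27 3 3 3 10 5 6 3 0 17 17 2 6-3 7 7 12 15 14 4-4 12 9 8 12 11-8z"/><path data-summit="263 561" data-summit-m="933" d="M260 464l-5 0-22 16-18-4-6 0-3 3 0 7-7 17-18 21 0 12 6 13 13 9 0 14 13 20 117 0 2-5-7-8 0-13 6-11 5-5 12-4 7-12-2-6-29-1 2-11 14-18 0-7-4-9-4-6-12 5-18 0-8-5-19-2z"/><path data-summit="81 521" data-summit-m="933" d="M159 458l-16 5-14 17-16-4-12-8-3 0-24 21-18 23-35 20-3 4-2 6 0 49 25 1 7-9 32-1 10 1 6 3 5 6 36 0 1-8-4-11 4-18 7-12 0-4 21-12-3-3 0-18-5-6 0-5 6-12 6-6-7-6z"/><path data-summit="449 591" data-summit-m="873" d="M368 508l-12 14-1 12-6 8 0 27-3 6-14 10 0 7 201 0 2-10 7-6-27-14-9-8-24-10-11 0-12 6-12 0-10-3-14-7-13-14-6 2-8-6z"/><path data-summit="260 17" data-summit-m="897" d="M330 16l-115 0-1 2 6 11 4 19 8 9 2 8 8 14 24-6 12 24 25 1 20 10 7-18-12-2-6-7 0-7 6-21 13-11z"/><path data-summit="177 591" data-summit-m="926" d="M182 522l-6 0-9 6-5 0-17 11 0 4-9 18-2 17 4 14 74-1-12-19 0-14-8-4-10-14z"/><path data-summit="591 591" data-summit-m="819" d="M591 558l-22 14-29 5-6 8 0 6 57 1z"/>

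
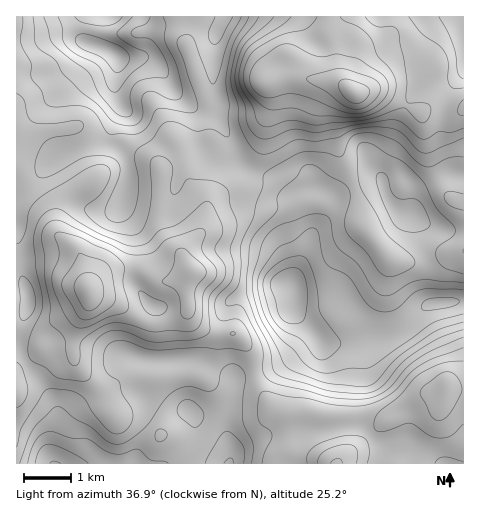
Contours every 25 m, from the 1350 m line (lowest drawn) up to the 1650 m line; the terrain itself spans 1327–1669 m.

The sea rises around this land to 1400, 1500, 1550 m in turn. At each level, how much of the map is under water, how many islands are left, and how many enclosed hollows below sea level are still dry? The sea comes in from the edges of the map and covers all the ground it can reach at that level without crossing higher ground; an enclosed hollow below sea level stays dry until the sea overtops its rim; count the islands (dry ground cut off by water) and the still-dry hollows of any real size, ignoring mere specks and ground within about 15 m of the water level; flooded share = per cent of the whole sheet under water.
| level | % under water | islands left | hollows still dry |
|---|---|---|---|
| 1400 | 11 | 0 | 0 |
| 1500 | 59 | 0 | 0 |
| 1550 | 84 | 1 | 0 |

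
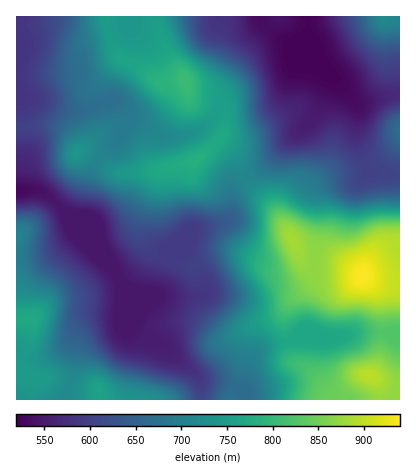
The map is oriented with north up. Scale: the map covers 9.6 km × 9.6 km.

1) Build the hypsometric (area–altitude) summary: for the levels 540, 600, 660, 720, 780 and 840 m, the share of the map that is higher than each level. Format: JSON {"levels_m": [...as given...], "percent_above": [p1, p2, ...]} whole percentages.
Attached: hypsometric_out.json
{"levels_m": [540, 600, 660, 720, 780, 840], "percent_above": [95, 72, 55, 36, 16, 9]}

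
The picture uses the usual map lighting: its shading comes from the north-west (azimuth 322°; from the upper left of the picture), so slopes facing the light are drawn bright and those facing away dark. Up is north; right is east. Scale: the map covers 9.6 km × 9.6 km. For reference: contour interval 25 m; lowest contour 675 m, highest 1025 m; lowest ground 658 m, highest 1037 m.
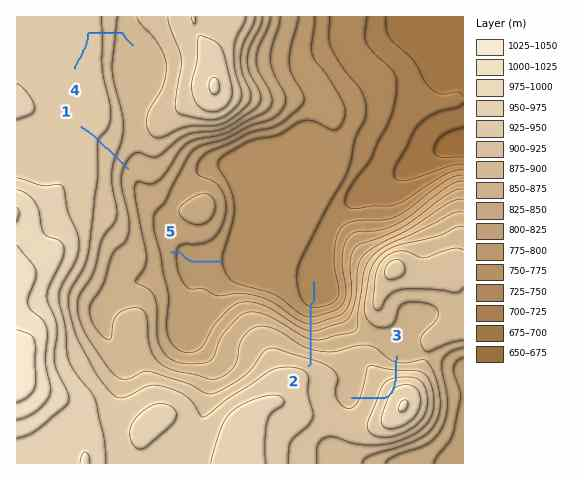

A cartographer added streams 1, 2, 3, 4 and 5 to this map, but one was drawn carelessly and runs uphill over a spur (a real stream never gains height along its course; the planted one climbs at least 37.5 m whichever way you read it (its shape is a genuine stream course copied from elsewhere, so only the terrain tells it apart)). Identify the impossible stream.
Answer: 3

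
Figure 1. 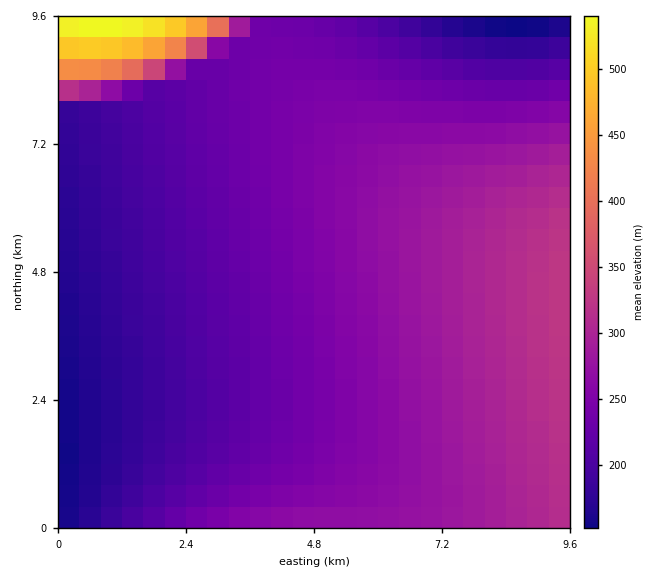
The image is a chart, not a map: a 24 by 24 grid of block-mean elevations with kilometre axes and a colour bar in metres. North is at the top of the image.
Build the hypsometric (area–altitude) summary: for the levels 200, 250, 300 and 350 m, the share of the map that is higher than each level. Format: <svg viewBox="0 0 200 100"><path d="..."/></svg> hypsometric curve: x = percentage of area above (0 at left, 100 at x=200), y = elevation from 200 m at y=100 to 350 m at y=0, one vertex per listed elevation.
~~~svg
<svg viewBox="0 0 200 100"><path d="M160 100l-70-33-62-34-21-33"/></svg>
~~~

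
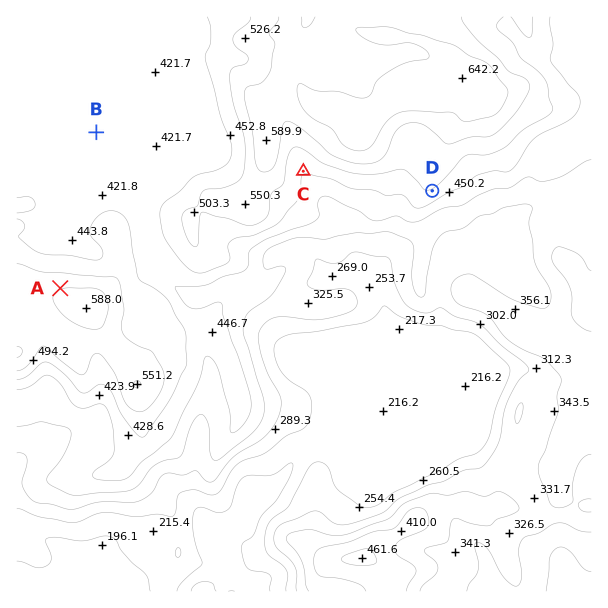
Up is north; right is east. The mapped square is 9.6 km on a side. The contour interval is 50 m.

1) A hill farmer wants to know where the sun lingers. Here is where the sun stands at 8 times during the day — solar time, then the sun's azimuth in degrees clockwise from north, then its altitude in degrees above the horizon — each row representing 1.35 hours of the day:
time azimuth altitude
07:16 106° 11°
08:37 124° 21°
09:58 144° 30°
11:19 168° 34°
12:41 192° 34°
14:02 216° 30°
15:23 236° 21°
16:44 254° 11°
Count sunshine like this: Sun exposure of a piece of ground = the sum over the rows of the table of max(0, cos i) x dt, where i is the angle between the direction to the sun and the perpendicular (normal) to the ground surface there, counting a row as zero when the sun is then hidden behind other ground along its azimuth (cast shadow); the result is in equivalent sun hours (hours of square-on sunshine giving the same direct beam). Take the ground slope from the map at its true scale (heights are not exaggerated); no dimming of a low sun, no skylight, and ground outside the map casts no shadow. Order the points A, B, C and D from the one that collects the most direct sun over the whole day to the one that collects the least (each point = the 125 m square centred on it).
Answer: D > C > B > A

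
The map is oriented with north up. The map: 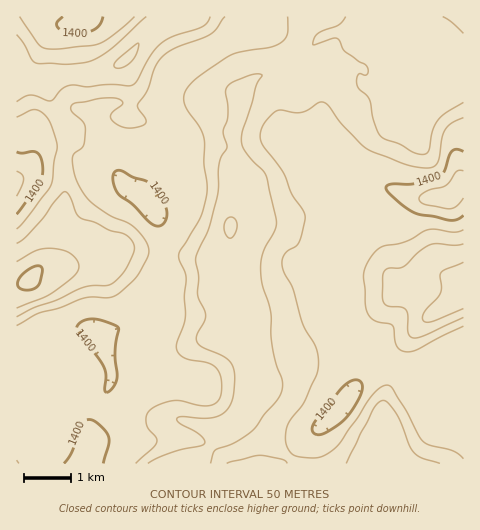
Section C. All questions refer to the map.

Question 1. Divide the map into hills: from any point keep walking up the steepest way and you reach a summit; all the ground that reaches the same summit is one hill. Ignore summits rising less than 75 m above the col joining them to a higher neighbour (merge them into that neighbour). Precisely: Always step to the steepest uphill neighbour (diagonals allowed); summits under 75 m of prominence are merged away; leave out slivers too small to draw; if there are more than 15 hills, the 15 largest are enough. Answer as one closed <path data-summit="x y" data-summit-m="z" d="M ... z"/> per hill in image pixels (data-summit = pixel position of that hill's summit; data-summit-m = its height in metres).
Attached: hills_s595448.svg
<path data-summit="230 227" data-summit-m="1558" d="M463 16l-205 0 0 9-10 1-17 6-16 14-45 24-6 12-3 20 16 22 6 12 1 8-3 7-16 15-5 13-16 15 14 26 5 14 1 49-4 9-27 32-34 10 11 33 2 12-20 41-1 21-8 23 200 0 24-27 30-24 15-21 2-7-2-10-7-12 0-9 5-14 7-8-9-25-8-16-2-22 2-12 10-13 22-44 10-12 10 1 26 9 29 0 4-1 7-11 6-4z"/><path data-summit="29 279" data-summit-m="1605" d="M160 101l-13 5-35-2-18 6 0 6 6 15 14 16 2 22 4 10-4-3-18-1-9-4-14-16-7-4-8-2-15 0-8 5-8 15-13 11 1 284 65-1 9-22 1-21 20-41-2-12-11-33 34-10 30-38 2-9-2-43-5-14-14-26 16-15 5-13 16-15 3-11-7-16z"/><path data-summit="125 60" data-summit-m="1560" d="M257 16l-240 0-1 163 13-10 8-15 8-5 15 0 8 2 7 4 14 16 9 4 13 0 8 3-5-31-14-16-6-15 0-6 18-6 35 2 12-4 6-24 7-10 43-22 16-14 17-6 10-1z"/><path data-summit="463 285" data-summit-m="1598" d="M463 183l-3 1-5 9-8 5-29 0-26-9-10-1-10 12-22 44-12 18 2 29 8 16 6 20 10 7 14 3 4 6-1 18-6 10 17-4 10 3 19 10 5-13 8-10 30-11z"/><path data-summit="386 446" data-summit-m="1540" d="M392 367l-15 3-13 8-27 35-30 24-24 26 180 1 1-32-9-7-1-13-15-18-4-4-7 0-9-12z"/>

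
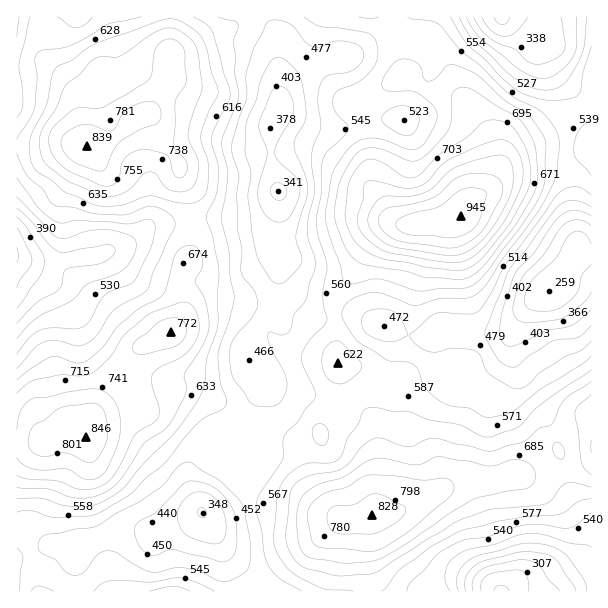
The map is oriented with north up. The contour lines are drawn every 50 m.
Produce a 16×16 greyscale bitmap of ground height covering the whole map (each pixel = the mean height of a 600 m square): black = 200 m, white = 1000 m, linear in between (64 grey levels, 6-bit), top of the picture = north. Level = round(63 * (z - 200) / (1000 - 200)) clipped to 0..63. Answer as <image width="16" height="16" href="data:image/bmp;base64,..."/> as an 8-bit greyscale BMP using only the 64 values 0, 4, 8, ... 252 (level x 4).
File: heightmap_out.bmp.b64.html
<image width="16" height="16" href="data:image/bmp;base64,Qk02BQAAAAAAADYEAAAoAAAAEAAAABAAAAABAAgAAAAAAAABAAATCwAAEwsAAAABAAAAAAAAAAAAAAEBAQACAgIAAwMDAAQEBAAFBQUABgYGAAcHBwAICAgACQkJAAoKCgALCwsADAwMAA0NDQAODg4ADw8PABAQEAAREREAEhISABMTEwAUFBQAFRUVABYWFgAXFxcAGBgYABkZGQAaGhoAGxsbABwcHAAdHR0AHh4eAB8fHwAgICAAISEhACIiIgAjIyMAJCQkACUlJQAmJiYAJycnACgoKAApKSkAKioqACsrKwAsLCwALS0tAC4uLgAvLy8AMDAwADExMQAyMjIAMzMzADQ0NAA1NTUANjY2ADc3NwA4ODgAOTk5ADo6OgA7OzsAPDw8AD09PQA+Pj4APz8/AEBAQABBQUEAQkJCAENDQwBEREQARUVFAEZGRgBHR0cASEhIAElJSQBKSkoAS0tLAExMTABNTU0ATk5OAE9PTwBQUFAAUVFRAFJSUgBTU1MAVFRUAFVVVQBWVlYAV1dXAFhYWABZWVkAWlpaAFtbWwBcXFwAXV1dAF5eXgBfX18AYGBgAGFhYQBiYmIAY2NjAGRkZABlZWUAZmZmAGdnZwBoaGgAaWlpAGpqagBra2sAbGxsAG1tbQBubm4Ab29vAHBwcABxcXEAcnJyAHNzcwB0dHQAdXV1AHZ2dgB3d3cAeHh4AHl5eQB6enoAe3t7AHx8fAB9fX0Afn5+AH9/fwCAgIAAgYGBAIKCggCDg4MAhISEAIWFhQCGhoYAh4eHAIiIiACJiYkAioqKAIuLiwCMjIwAjY2NAI6OjgCPj48AkJCQAJGRkQCSkpIAk5OTAJSUlACVlZUAlpaWAJeXlwCYmJgAmZmZAJqamgCbm5sAnJycAJ2dnQCenp4An5+fAKCgoAChoaEAoqKiAKOjowCkpKQApaWlAKampgCnp6cAqKioAKmpqQCqqqoAq6urAKysrACtra0Arq6uAK+vrwCwsLAAsbGxALKysgCzs7MAtLS0ALW1tQC2trYAt7e3ALi4uAC5ubkAurq6ALu7uwC8vLwAvb29AL6+vgC/v78AwMDAAMHBwQDCwsIAw8PDAMTExADFxcUAxsbGAMfHxwDIyMgAycnJAMrKygDLy8sAzMzMAM3NzQDOzs4Az8/PANDQ0ADR0dEA0tLSANPT0wDU1NQA1dXVANbW1gDX19cA2NjYANnZ2QDa2toA29vbANzc3ADd3d0A3t7eAN/f3wDg4OAA4eHhAOLi4gDj4+MA5OTkAOXl5QDm5uYA5+fnAOjo6ADp6ekA6urqAOvr6wDs7OwA7e3tAO7u7gDv7+8A8PDwAPHx8QDy8vIA8/PzAPT09AD19fUA9vb2APf39wD4+PgA+fn5APr6+gD7+/sA/Pz8AP39/QD+/v4A////AGRgaGhoXGB4jJCAbEQgLEhgXFhQSEBgjLC4rIxwZFhkfIR8XERAaIywvLywnJSMgKy0rIBgZGh0hJykpKCcmJS8yLycfGhkbHCAiISAfIycqLCwoJB0XGB0fHxwbGRwjISMmKicdFhkfHxsZGBMVGRgbICgrIRgYHBkXGBcQDA8QFRofJCAYFRseHyEgFAcIDhUUGiIgFRIbJi0wLyAPBxceHx4hHhQQHSs0NzkuGw8gKSwnKSETDxsoKSw0MSMaJTAwLSofExEZIB8iKSsiHCAqLC8rIxUPGB0cHyUiGhkfJSgqLCMXExcZHx8fFQ4UHB4iJSgfGRcaGx0cFQkKEA="/>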